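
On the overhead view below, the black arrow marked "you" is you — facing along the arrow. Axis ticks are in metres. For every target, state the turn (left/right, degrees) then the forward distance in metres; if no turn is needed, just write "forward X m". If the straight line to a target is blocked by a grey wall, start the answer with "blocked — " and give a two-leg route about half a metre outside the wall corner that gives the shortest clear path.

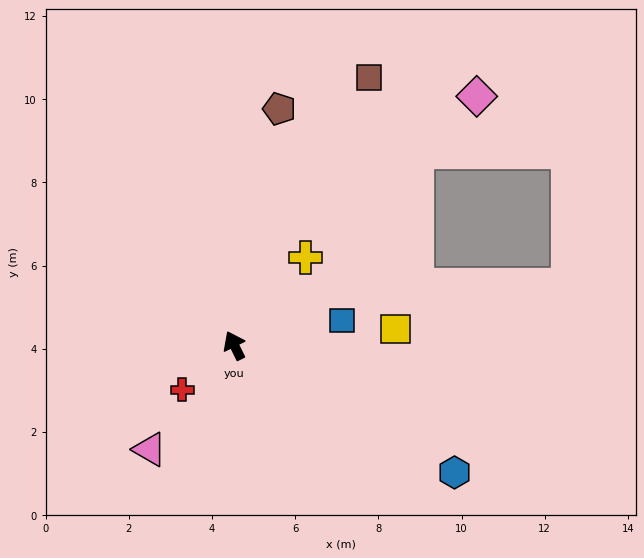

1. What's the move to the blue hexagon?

turn right 146°, forward 6.1 m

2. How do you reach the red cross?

turn left 104°, forward 1.6 m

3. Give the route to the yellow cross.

turn right 65°, forward 2.7 m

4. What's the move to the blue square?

turn right 103°, forward 2.7 m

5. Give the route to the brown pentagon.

turn right 37°, forward 5.8 m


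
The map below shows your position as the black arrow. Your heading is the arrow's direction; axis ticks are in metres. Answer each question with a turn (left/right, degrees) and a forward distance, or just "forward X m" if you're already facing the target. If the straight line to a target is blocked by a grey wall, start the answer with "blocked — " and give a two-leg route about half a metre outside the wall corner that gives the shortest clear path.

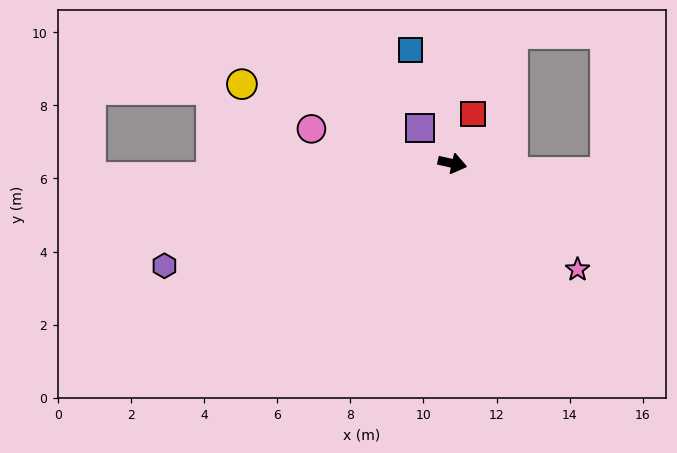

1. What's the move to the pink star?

turn right 28°, forward 4.5 m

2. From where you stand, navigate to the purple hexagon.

turn right 148°, forward 8.4 m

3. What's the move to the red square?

turn left 80°, forward 1.5 m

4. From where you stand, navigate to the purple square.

turn left 145°, forward 1.3 m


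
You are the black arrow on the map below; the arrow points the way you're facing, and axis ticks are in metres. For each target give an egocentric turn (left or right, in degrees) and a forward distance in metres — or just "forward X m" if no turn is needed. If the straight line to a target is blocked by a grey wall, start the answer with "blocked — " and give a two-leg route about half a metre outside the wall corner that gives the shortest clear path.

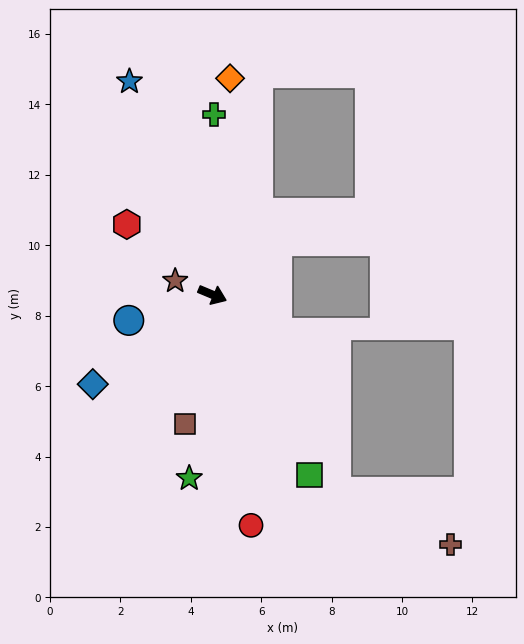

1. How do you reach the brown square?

turn right 79°, forward 3.7 m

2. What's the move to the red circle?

turn right 58°, forward 6.6 m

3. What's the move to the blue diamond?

turn right 121°, forward 4.2 m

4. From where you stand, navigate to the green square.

turn right 39°, forward 5.8 m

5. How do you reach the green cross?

turn left 112°, forward 5.1 m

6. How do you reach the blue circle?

turn right 140°, forward 2.5 m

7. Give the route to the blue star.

turn left 134°, forward 6.5 m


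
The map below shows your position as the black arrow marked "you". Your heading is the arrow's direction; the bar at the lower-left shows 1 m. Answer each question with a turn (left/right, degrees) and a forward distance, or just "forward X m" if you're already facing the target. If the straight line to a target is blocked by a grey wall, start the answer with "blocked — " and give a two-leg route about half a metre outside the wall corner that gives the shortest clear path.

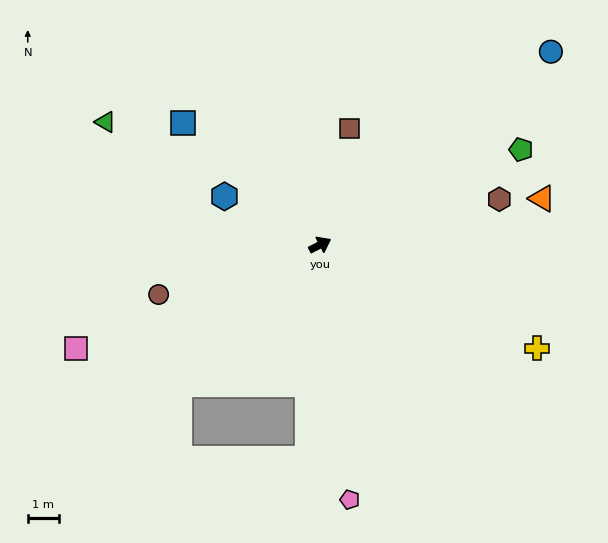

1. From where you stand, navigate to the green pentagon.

forward 7.2 m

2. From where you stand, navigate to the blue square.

turn left 111°, forward 5.9 m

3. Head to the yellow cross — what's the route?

turn right 53°, forward 7.8 m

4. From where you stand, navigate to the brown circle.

turn left 170°, forward 5.5 m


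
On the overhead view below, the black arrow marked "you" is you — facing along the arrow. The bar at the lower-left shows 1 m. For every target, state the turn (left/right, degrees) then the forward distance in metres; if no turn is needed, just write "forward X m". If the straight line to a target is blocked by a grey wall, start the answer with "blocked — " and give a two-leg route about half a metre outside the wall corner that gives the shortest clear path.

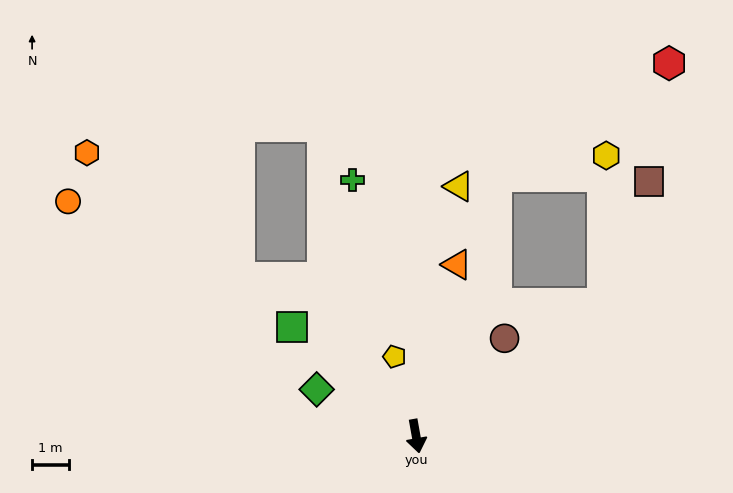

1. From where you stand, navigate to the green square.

turn right 141°, forward 4.5 m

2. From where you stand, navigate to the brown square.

blocked — turn left 115°, forward 6.3 m, then turn left 34°, forward 3.6 m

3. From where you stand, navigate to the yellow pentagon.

turn right 175°, forward 2.3 m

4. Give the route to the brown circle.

turn left 128°, forward 3.6 m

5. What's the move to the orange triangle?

turn left 157°, forward 4.8 m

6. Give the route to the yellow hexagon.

blocked — turn left 115°, forward 6.3 m, then turn left 54°, forward 4.1 m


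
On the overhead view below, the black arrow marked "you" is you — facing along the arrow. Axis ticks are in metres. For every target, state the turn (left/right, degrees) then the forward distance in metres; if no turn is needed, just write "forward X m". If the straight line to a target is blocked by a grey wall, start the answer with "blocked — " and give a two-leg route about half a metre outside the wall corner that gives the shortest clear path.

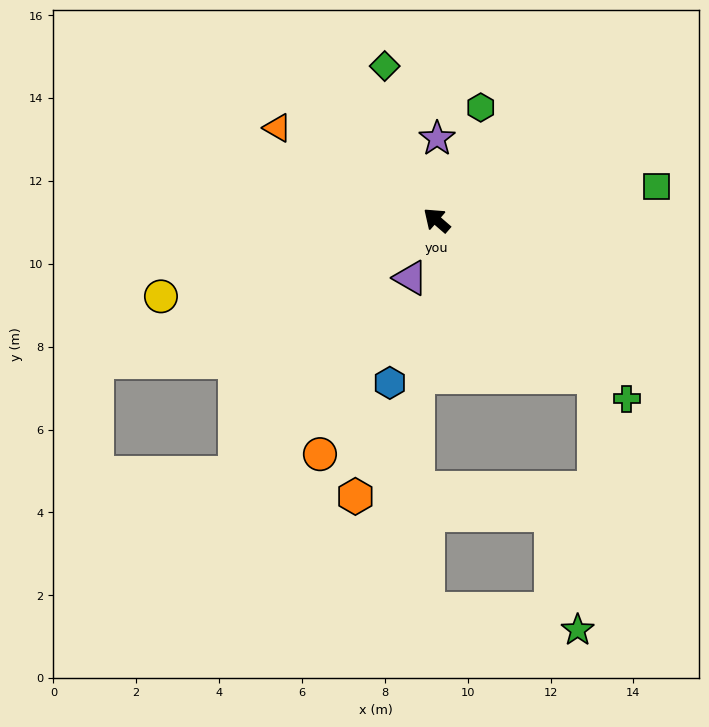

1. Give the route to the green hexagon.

turn right 70°, forward 2.9 m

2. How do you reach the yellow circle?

turn left 56°, forward 6.9 m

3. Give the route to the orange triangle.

turn left 11°, forward 4.4 m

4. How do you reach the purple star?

turn right 49°, forward 2.0 m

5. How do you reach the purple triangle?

turn left 107°, forward 1.5 m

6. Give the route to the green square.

turn right 130°, forward 5.4 m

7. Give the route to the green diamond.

turn right 30°, forward 3.9 m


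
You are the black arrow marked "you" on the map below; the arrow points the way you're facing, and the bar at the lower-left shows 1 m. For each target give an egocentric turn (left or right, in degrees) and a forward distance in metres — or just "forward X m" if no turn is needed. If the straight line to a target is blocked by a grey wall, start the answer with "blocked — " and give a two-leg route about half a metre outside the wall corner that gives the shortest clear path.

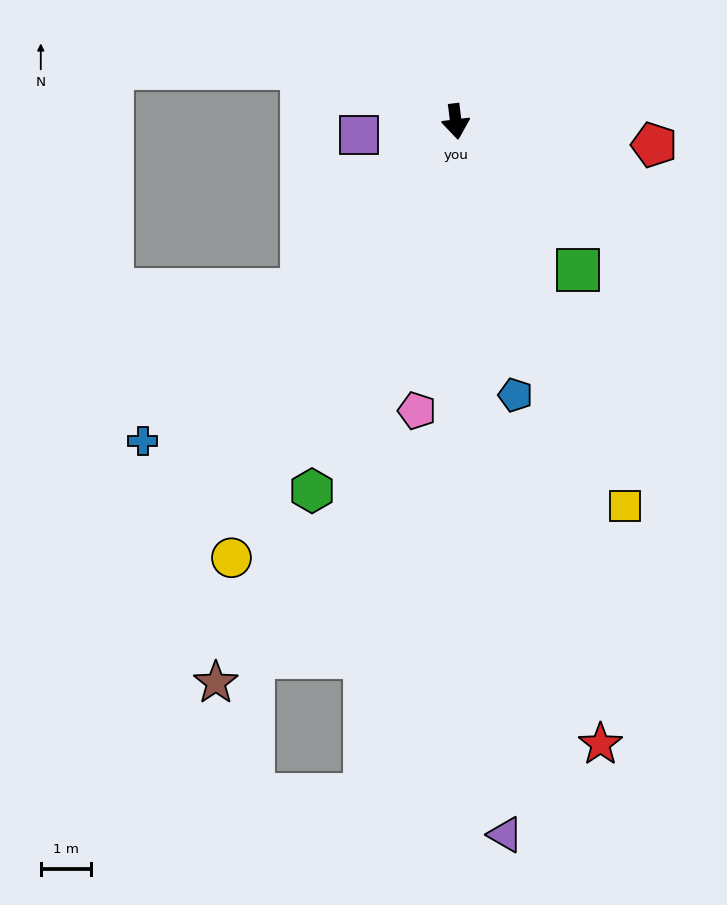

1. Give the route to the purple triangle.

turn right 3°, forward 14.3 m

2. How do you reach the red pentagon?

turn left 76°, forward 4.0 m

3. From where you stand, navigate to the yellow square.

turn left 17°, forward 8.4 m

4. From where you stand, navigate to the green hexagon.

turn right 28°, forward 7.9 m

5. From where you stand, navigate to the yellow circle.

turn right 34°, forward 9.8 m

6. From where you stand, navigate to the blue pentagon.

turn left 5°, forward 5.6 m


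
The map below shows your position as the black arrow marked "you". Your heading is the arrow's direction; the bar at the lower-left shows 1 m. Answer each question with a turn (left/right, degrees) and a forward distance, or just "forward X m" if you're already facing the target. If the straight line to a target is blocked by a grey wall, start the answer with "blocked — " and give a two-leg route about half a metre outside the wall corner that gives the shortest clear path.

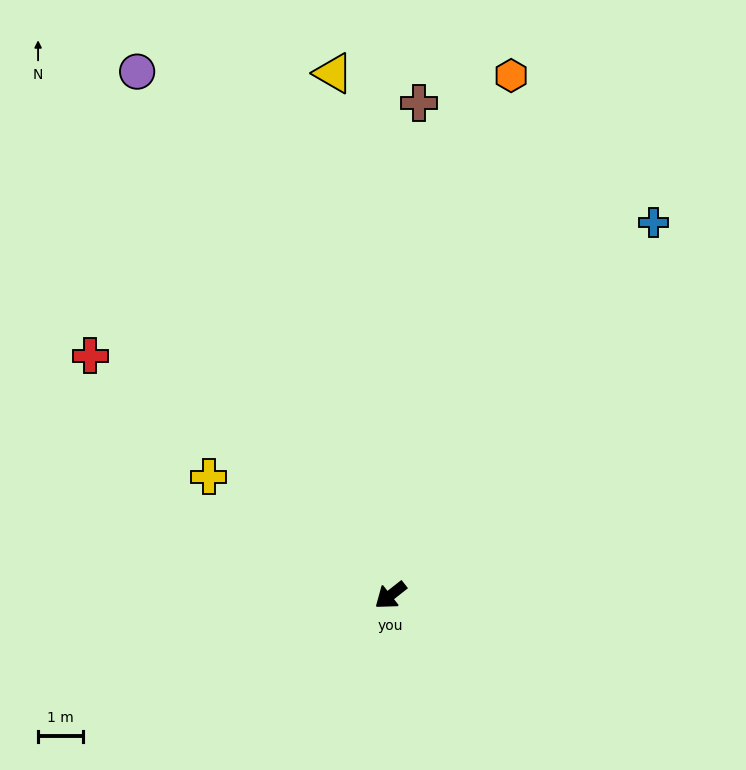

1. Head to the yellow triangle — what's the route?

turn right 122°, forward 11.7 m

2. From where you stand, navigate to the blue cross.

turn right 163°, forward 10.2 m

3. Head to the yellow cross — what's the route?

turn right 71°, forward 4.8 m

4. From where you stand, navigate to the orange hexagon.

turn right 141°, forward 11.9 m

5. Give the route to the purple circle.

turn right 102°, forward 12.9 m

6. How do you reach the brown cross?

turn right 132°, forward 11.0 m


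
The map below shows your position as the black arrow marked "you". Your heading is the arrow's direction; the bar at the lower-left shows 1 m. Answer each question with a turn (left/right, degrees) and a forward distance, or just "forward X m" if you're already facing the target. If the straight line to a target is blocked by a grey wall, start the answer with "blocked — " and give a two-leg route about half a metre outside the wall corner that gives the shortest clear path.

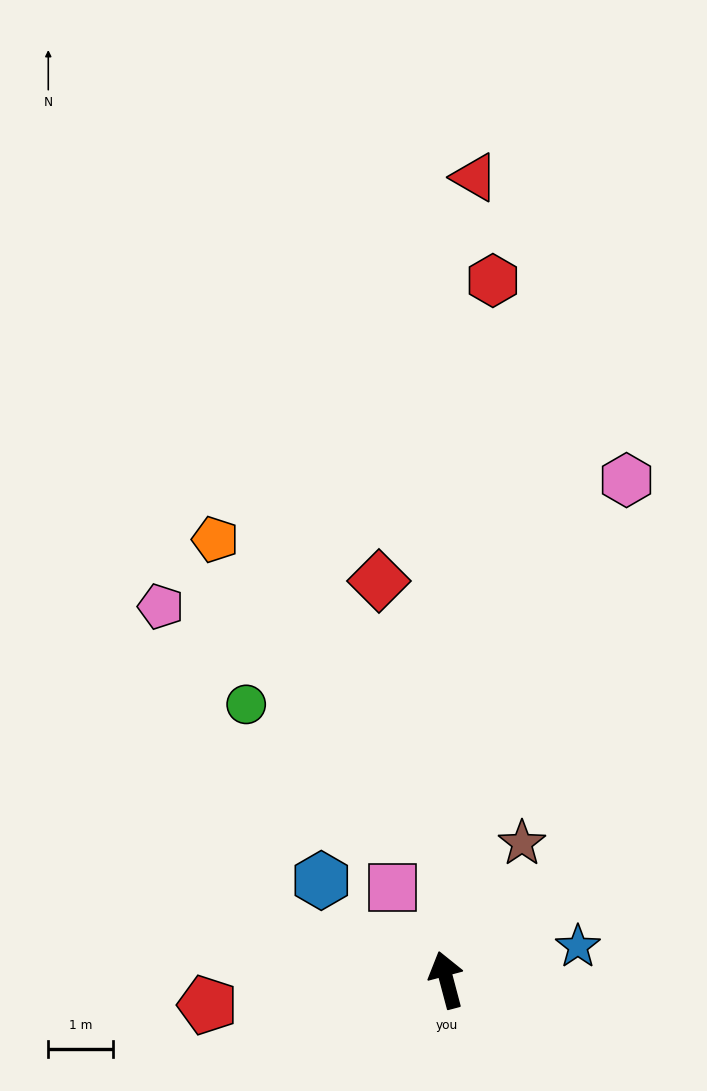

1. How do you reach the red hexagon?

turn right 19°, forward 10.9 m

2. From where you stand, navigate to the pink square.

turn left 16°, forward 1.7 m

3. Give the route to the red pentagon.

turn left 81°, forward 3.7 m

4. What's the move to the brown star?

turn right 44°, forward 2.4 m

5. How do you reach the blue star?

turn right 91°, forward 2.1 m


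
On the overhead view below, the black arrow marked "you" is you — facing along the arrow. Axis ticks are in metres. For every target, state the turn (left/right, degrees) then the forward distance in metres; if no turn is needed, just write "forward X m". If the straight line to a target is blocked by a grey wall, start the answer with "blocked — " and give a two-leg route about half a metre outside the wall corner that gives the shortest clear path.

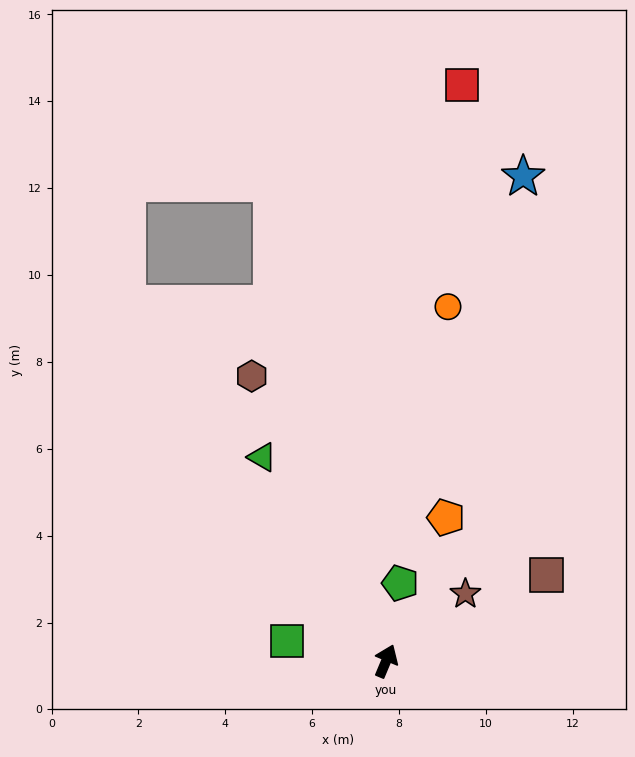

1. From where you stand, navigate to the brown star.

turn right 27°, forward 2.4 m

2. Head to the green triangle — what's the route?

turn left 54°, forward 5.5 m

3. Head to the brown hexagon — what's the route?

turn left 48°, forward 7.3 m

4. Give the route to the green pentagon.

turn left 12°, forward 1.8 m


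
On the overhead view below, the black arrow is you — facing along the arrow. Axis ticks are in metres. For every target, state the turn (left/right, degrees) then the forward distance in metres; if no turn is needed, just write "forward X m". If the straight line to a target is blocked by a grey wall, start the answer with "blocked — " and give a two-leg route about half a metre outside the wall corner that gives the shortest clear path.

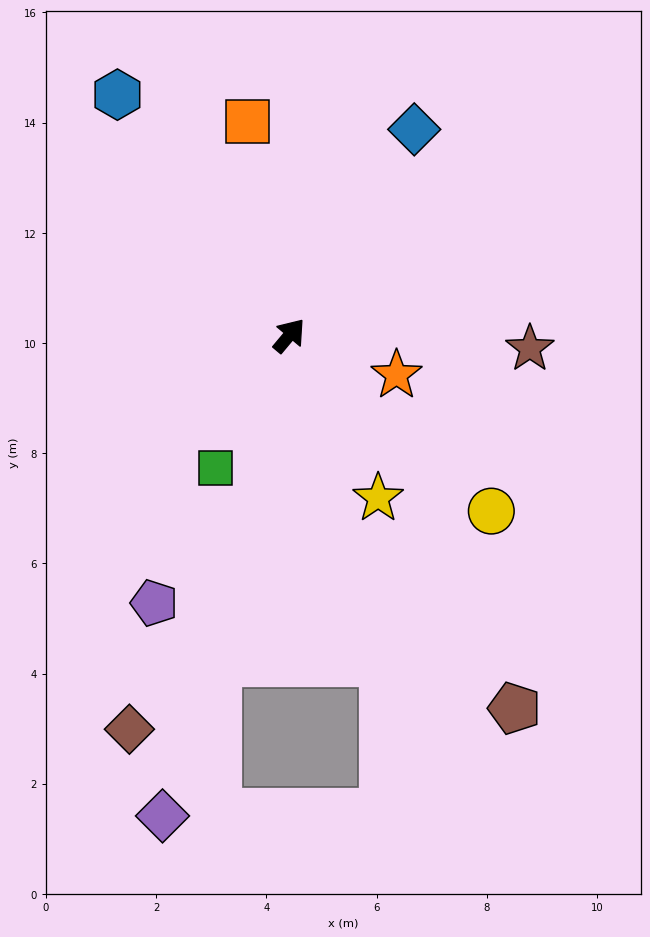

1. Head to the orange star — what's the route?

turn right 70°, forward 2.1 m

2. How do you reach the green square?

turn right 169°, forward 2.8 m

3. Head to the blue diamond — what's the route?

turn left 9°, forward 4.4 m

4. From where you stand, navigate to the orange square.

turn left 51°, forward 4.0 m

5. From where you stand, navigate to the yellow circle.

turn right 91°, forward 4.9 m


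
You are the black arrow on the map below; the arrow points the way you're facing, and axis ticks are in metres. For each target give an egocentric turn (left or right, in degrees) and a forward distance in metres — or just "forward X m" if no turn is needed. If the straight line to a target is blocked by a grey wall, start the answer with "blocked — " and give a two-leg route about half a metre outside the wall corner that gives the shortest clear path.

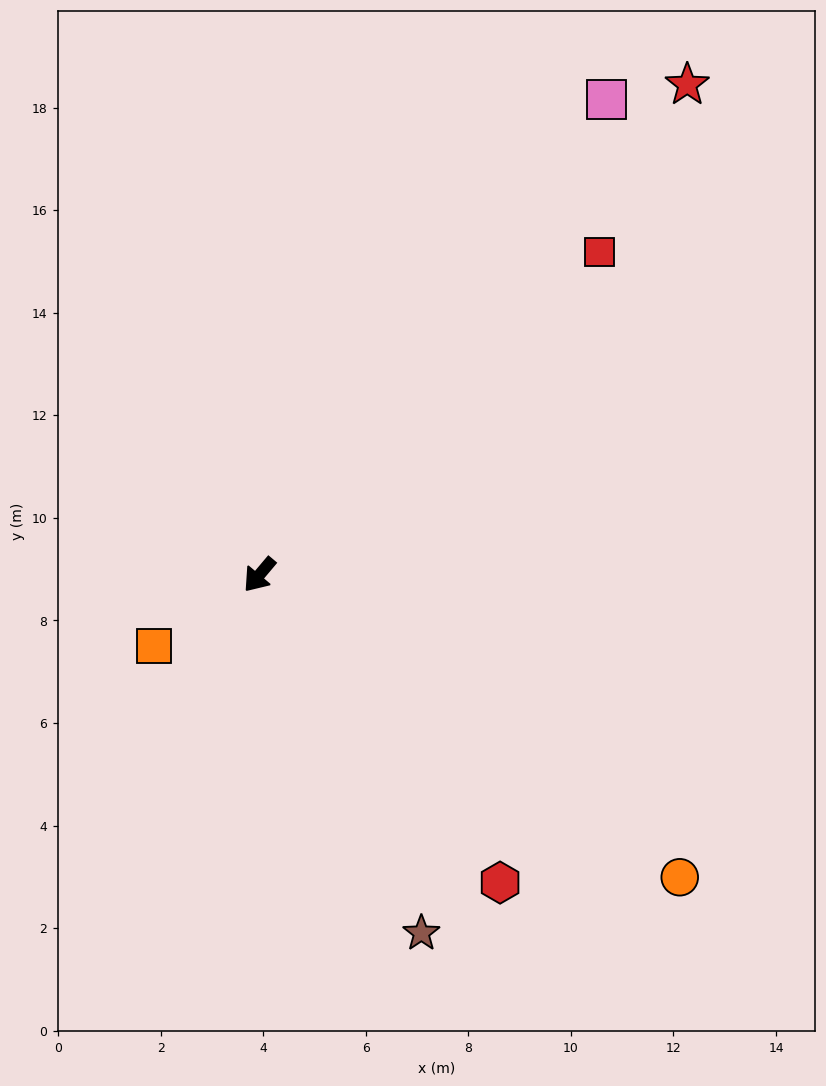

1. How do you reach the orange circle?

turn left 94°, forward 10.1 m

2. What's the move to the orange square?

turn right 16°, forward 2.5 m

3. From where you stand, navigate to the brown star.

turn left 64°, forward 7.7 m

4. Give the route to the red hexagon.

turn left 78°, forward 7.6 m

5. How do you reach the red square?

turn left 174°, forward 9.1 m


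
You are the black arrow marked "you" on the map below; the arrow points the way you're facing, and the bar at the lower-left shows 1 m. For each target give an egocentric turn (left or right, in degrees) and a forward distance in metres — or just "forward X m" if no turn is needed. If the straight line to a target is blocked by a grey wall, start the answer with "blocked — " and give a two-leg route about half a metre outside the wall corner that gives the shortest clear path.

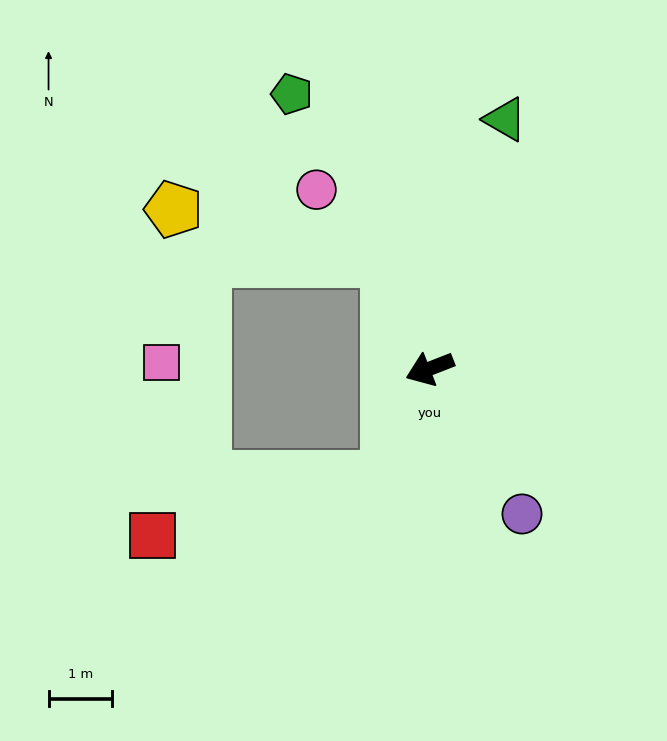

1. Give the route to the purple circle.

turn left 101°, forward 2.7 m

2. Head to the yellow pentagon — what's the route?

blocked — turn right 90°, forward 1.8 m, then turn left 55°, forward 3.5 m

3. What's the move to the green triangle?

turn right 128°, forward 4.1 m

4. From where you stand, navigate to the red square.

blocked — turn left 48°, forward 1.8 m, then turn right 55°, forward 3.8 m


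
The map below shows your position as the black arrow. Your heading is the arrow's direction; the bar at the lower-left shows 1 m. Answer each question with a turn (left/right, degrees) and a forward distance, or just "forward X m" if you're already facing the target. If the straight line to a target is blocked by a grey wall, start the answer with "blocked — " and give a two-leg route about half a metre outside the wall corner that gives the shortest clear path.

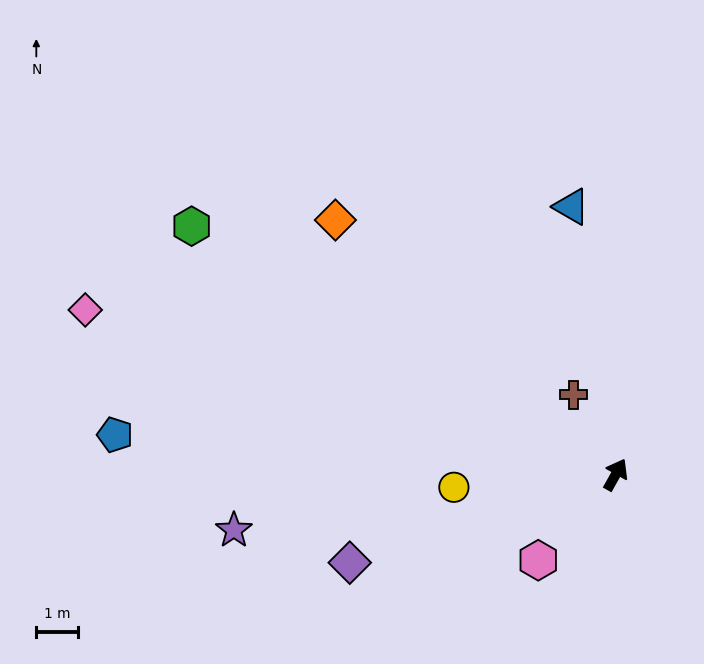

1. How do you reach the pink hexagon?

turn left 167°, forward 2.7 m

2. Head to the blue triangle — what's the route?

turn left 39°, forward 6.4 m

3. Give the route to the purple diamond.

turn left 138°, forward 6.7 m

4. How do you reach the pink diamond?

turn left 102°, forward 13.2 m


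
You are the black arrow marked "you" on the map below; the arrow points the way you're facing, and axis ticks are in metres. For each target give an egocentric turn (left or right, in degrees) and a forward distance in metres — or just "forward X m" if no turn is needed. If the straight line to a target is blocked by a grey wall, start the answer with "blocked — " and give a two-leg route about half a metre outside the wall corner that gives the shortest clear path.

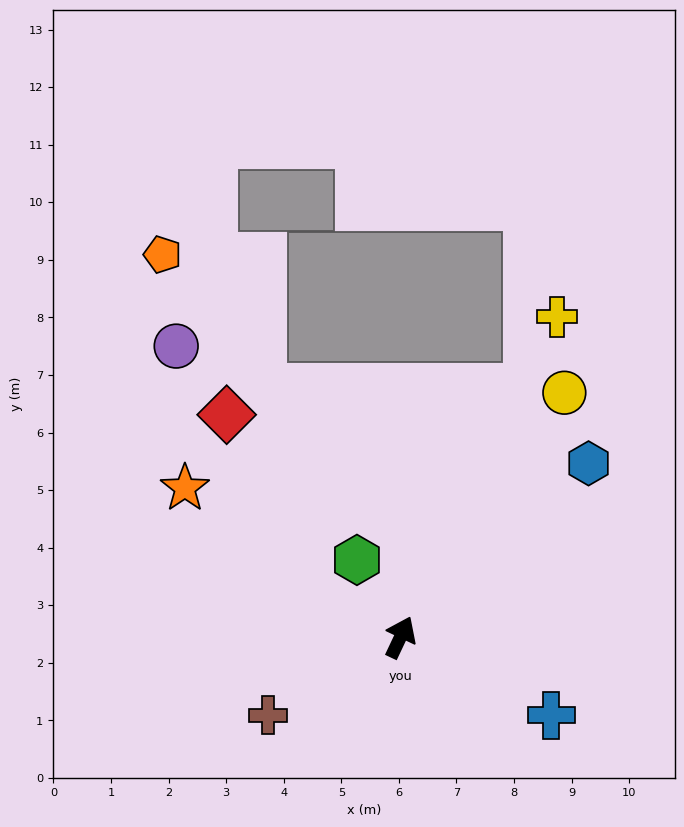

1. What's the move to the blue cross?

turn right 92°, forward 3.0 m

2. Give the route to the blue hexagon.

turn right 22°, forward 4.4 m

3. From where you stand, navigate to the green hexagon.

turn left 55°, forward 1.5 m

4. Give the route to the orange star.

turn left 81°, forward 4.6 m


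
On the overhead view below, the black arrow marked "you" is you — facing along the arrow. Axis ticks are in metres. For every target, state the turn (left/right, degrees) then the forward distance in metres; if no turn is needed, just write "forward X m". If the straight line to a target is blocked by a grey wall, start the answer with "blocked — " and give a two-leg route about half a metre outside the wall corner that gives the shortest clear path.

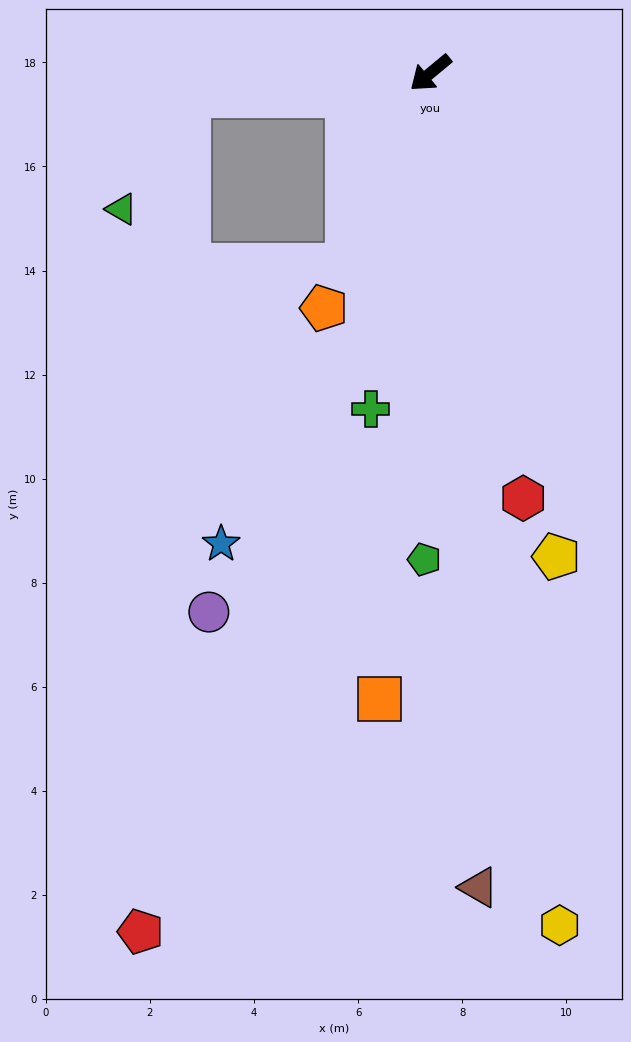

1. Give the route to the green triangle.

blocked — turn right 34°, forward 4.7 m, then turn left 54°, forward 2.5 m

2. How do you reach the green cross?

turn left 40°, forward 6.6 m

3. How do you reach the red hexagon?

turn left 63°, forward 8.4 m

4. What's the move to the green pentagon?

turn left 50°, forward 9.4 m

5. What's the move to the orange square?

turn left 46°, forward 12.1 m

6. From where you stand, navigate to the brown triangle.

turn left 54°, forward 15.7 m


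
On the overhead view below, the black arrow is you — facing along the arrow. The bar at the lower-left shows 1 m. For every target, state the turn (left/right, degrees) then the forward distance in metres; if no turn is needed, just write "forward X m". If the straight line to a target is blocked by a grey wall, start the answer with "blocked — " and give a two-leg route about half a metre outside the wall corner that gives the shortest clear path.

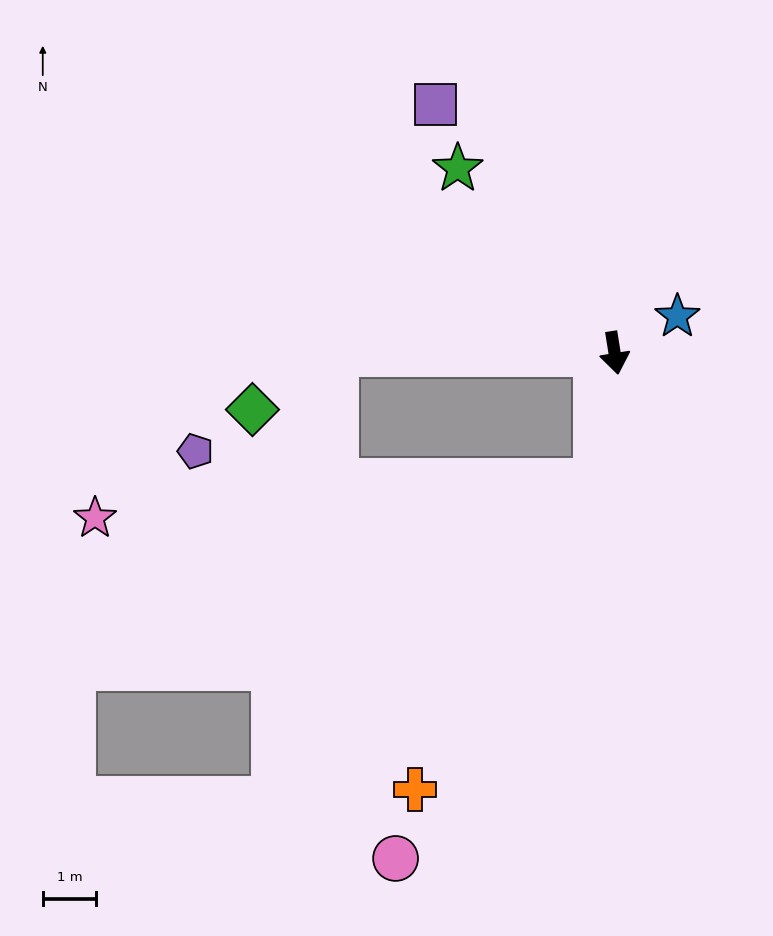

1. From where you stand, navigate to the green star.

turn right 149°, forward 4.5 m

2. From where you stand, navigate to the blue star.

turn left 111°, forward 1.4 m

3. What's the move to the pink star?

blocked — turn right 17°, forward 2.4 m, then turn right 78°, forward 9.4 m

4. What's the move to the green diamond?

blocked — turn right 99°, forward 5.2 m, then turn left 33°, forward 1.9 m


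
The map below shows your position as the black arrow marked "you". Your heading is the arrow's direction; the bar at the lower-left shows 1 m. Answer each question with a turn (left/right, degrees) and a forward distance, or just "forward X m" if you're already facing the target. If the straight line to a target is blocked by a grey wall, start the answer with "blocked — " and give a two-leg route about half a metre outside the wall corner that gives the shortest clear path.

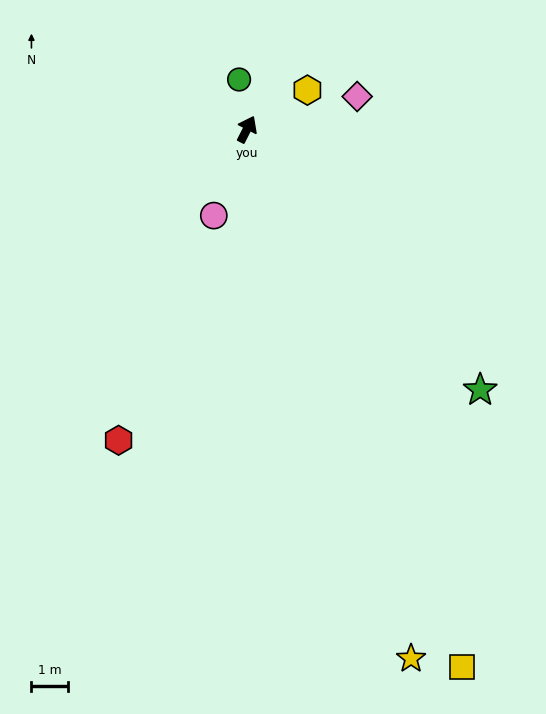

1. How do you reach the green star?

turn right 111°, forward 9.7 m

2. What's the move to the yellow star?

turn right 136°, forward 15.3 m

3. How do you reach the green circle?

turn left 36°, forward 1.4 m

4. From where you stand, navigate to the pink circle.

turn right 174°, forward 2.6 m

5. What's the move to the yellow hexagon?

turn right 30°, forward 2.0 m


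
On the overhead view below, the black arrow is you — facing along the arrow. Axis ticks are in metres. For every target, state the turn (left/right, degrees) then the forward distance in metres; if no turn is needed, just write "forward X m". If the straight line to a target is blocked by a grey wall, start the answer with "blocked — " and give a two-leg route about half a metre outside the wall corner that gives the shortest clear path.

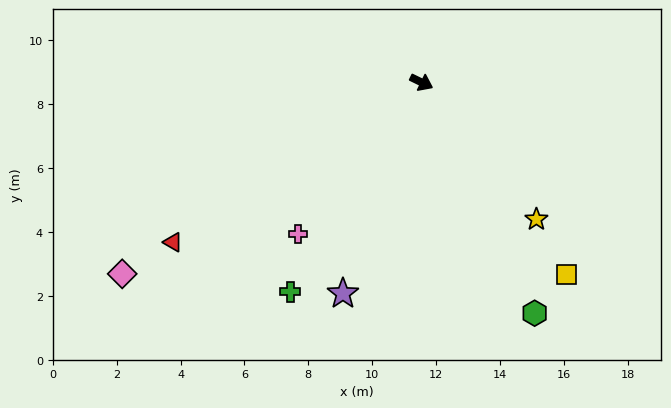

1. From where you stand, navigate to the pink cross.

turn right 103°, forward 6.1 m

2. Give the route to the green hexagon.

turn right 38°, forward 8.0 m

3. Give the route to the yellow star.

turn right 24°, forward 5.6 m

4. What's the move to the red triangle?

turn right 121°, forward 9.3 m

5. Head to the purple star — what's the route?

turn right 84°, forward 7.1 m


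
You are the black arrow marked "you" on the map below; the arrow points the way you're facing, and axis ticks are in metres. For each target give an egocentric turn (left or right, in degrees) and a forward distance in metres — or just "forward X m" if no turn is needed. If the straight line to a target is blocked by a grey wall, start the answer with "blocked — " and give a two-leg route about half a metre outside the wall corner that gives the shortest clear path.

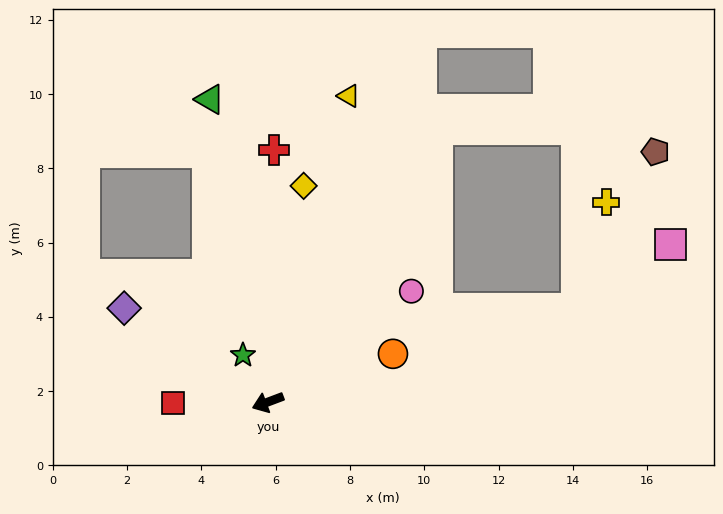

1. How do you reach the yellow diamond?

turn right 120°, forward 5.9 m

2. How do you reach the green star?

turn right 83°, forward 1.4 m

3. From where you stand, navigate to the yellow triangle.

turn right 125°, forward 8.5 m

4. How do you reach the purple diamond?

turn right 54°, forward 4.6 m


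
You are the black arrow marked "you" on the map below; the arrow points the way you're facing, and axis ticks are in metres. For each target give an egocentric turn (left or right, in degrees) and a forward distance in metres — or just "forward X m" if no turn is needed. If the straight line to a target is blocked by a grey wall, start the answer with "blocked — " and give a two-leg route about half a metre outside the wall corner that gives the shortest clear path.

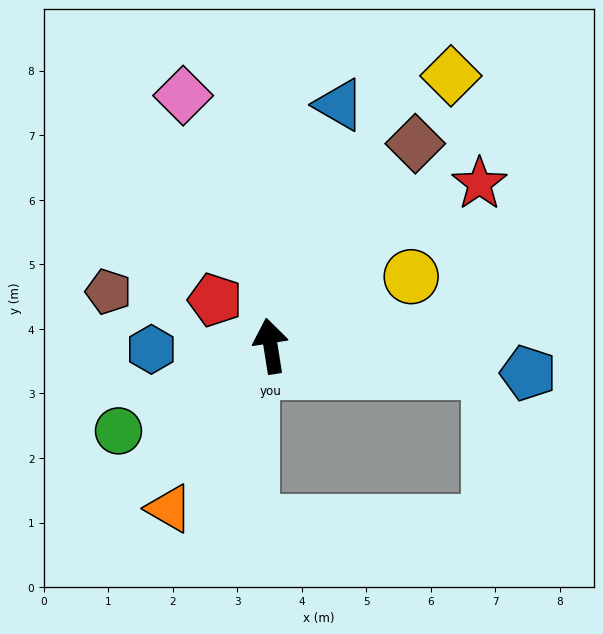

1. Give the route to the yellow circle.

turn right 73°, forward 2.4 m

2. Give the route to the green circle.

turn left 110°, forward 2.7 m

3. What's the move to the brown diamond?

turn right 45°, forward 3.9 m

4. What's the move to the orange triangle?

turn left 139°, forward 3.0 m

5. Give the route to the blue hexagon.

turn left 83°, forward 1.8 m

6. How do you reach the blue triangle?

turn right 25°, forward 3.9 m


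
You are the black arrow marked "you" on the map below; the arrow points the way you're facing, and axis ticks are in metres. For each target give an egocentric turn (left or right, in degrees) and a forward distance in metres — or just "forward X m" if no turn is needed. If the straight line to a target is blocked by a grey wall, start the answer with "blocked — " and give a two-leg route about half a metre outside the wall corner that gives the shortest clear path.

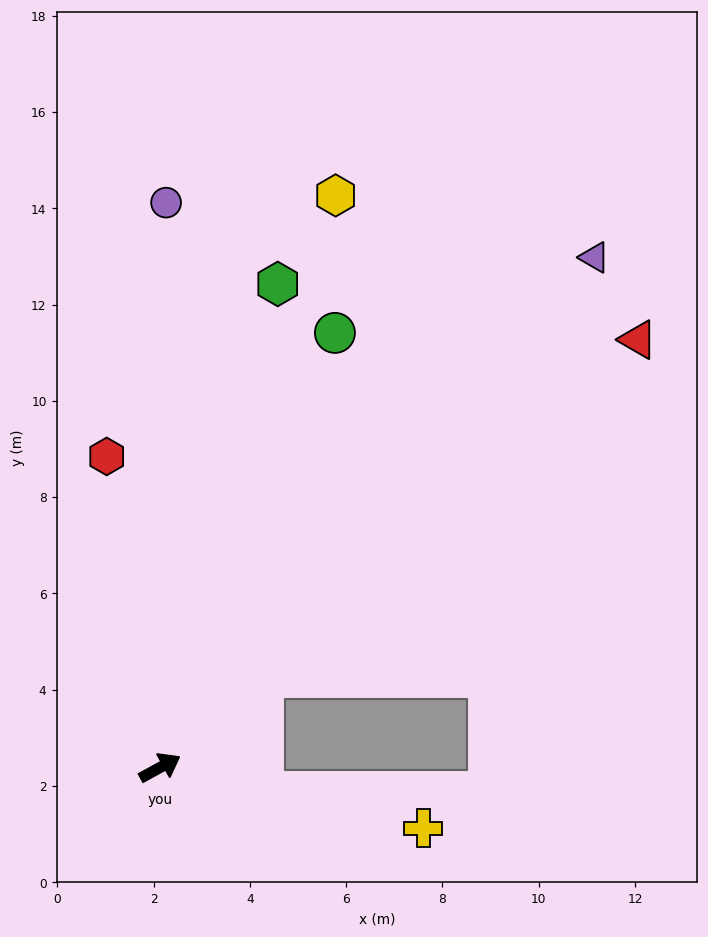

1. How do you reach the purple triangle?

turn left 21°, forward 13.9 m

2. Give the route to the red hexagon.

turn left 71°, forward 6.6 m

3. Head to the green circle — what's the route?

turn left 39°, forward 9.7 m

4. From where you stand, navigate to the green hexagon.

turn left 48°, forward 10.3 m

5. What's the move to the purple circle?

turn left 61°, forward 11.7 m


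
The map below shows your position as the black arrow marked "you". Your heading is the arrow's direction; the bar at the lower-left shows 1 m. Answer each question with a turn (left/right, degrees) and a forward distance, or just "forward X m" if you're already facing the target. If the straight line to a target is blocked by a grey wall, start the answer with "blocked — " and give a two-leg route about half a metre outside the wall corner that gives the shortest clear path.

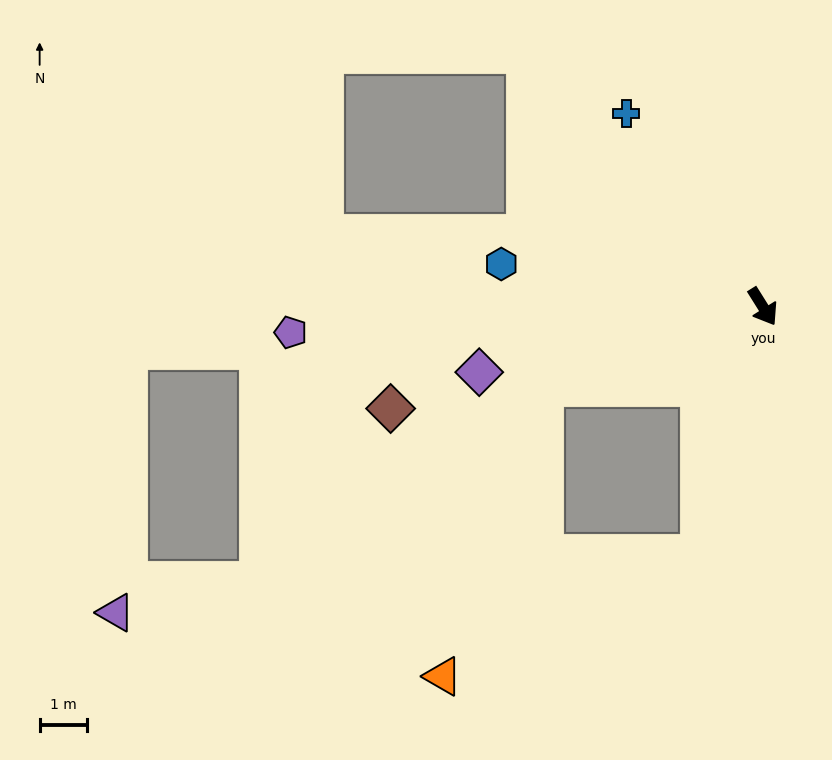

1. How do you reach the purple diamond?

turn right 109°, forward 6.1 m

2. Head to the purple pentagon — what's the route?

turn right 119°, forward 9.9 m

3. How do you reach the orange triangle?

blocked — turn right 102°, forward 4.9 m, then turn left 51°, forward 6.4 m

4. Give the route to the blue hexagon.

turn right 131°, forward 5.6 m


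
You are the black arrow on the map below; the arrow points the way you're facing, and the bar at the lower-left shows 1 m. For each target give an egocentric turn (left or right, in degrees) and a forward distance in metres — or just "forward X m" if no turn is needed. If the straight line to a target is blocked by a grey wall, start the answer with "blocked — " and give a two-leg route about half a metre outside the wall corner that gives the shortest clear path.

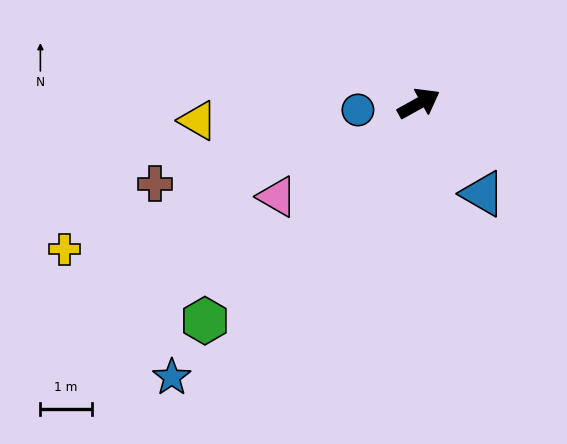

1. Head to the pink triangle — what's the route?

turn right 176°, forward 3.3 m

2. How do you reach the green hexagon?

turn right 164°, forward 6.0 m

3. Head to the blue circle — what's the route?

turn left 157°, forward 1.2 m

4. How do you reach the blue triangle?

turn right 84°, forward 2.2 m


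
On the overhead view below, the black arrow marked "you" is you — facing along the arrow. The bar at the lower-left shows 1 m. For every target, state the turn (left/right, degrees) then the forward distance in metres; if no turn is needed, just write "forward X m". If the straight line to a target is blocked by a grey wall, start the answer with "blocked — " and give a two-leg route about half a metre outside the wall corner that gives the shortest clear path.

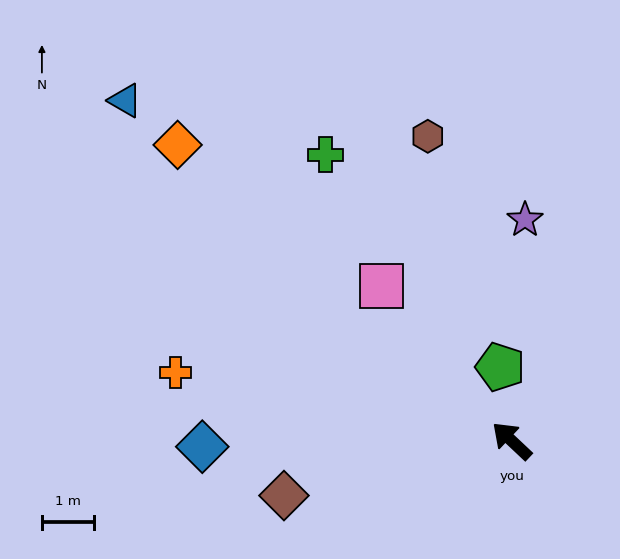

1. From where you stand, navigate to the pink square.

turn right 7°, forward 3.9 m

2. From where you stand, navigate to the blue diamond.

turn left 44°, forward 6.0 m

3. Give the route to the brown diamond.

turn left 57°, forward 4.5 m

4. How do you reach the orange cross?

turn left 32°, forward 6.6 m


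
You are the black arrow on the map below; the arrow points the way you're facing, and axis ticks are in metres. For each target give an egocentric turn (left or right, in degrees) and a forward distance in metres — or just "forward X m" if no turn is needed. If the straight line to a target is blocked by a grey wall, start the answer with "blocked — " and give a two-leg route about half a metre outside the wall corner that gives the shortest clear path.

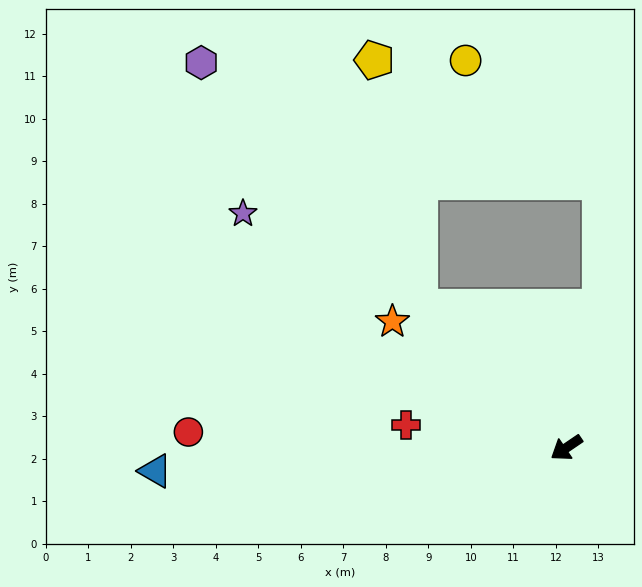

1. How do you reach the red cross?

turn right 42°, forward 3.8 m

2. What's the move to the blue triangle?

turn right 31°, forward 9.7 m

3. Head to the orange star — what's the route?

turn right 70°, forward 5.1 m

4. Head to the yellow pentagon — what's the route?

blocked — turn right 78°, forward 4.8 m, then turn right 36°, forward 5.9 m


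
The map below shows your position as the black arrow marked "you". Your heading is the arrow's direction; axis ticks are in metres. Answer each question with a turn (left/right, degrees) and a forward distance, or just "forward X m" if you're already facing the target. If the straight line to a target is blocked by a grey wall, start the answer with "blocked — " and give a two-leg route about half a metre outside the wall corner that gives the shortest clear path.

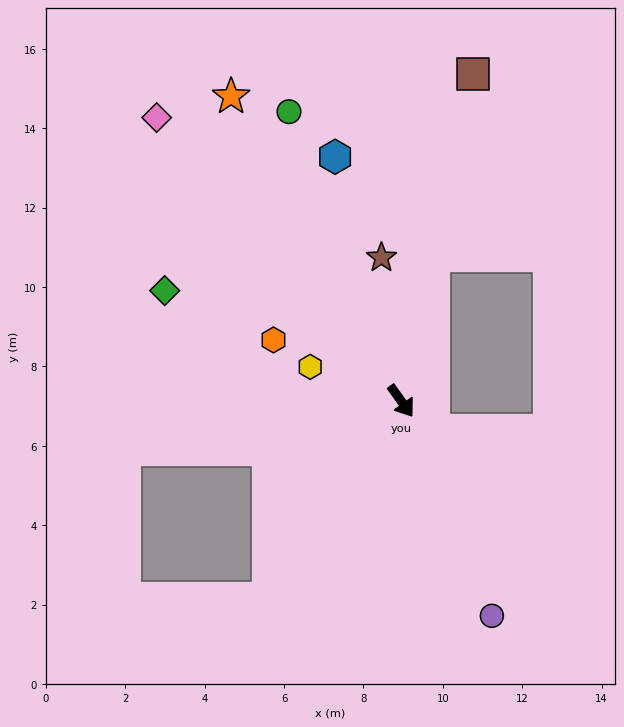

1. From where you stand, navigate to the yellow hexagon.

turn right 146°, forward 2.4 m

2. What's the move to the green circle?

turn left 166°, forward 7.8 m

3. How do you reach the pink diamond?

turn right 175°, forward 9.4 m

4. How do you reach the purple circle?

turn right 13°, forward 5.9 m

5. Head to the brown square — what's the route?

turn left 132°, forward 8.4 m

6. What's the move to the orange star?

turn left 174°, forward 8.8 m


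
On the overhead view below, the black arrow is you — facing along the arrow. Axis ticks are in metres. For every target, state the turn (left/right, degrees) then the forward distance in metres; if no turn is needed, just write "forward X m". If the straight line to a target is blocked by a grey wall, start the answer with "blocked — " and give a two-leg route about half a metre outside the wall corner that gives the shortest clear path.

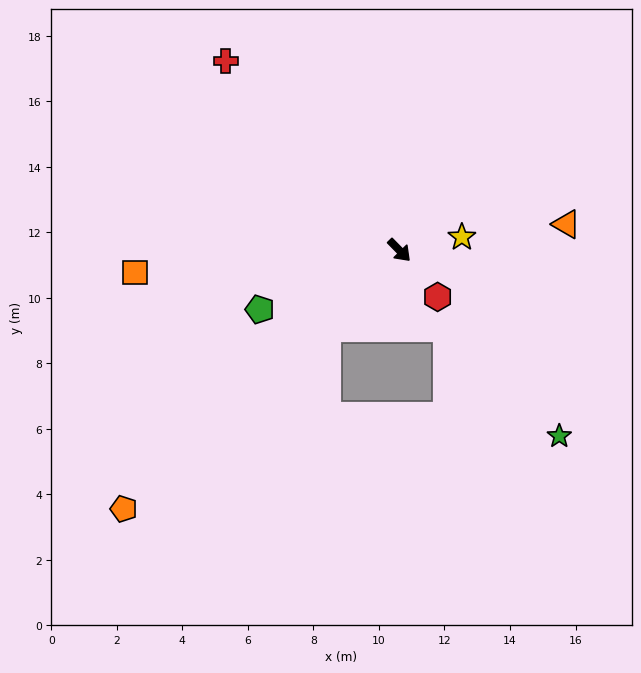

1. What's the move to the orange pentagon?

turn right 91°, forward 11.5 m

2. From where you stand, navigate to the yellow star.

turn left 57°, forward 1.9 m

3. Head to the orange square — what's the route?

turn right 130°, forward 8.1 m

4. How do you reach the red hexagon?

turn right 5°, forward 1.8 m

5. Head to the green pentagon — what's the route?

turn right 111°, forward 4.6 m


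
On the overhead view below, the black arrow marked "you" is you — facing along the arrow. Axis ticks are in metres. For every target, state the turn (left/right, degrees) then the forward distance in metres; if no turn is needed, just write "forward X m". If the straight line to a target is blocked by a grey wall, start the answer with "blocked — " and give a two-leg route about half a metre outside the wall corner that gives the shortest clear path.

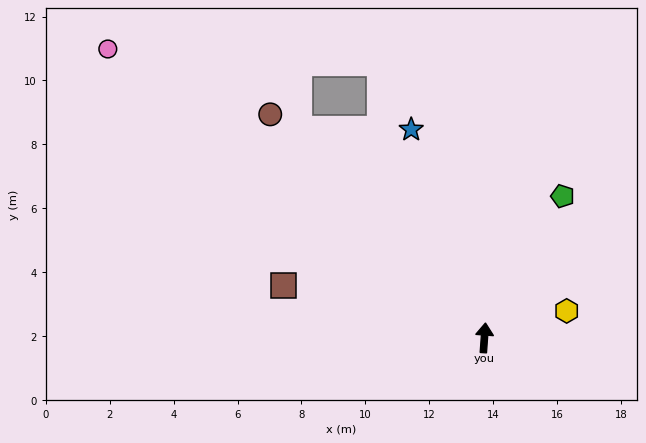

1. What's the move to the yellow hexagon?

turn right 68°, forward 2.7 m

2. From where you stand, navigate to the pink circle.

turn left 57°, forward 14.9 m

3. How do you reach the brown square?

turn left 80°, forward 6.5 m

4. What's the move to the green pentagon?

turn right 25°, forward 5.1 m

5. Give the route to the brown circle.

turn left 48°, forward 9.7 m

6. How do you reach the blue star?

turn left 24°, forward 6.9 m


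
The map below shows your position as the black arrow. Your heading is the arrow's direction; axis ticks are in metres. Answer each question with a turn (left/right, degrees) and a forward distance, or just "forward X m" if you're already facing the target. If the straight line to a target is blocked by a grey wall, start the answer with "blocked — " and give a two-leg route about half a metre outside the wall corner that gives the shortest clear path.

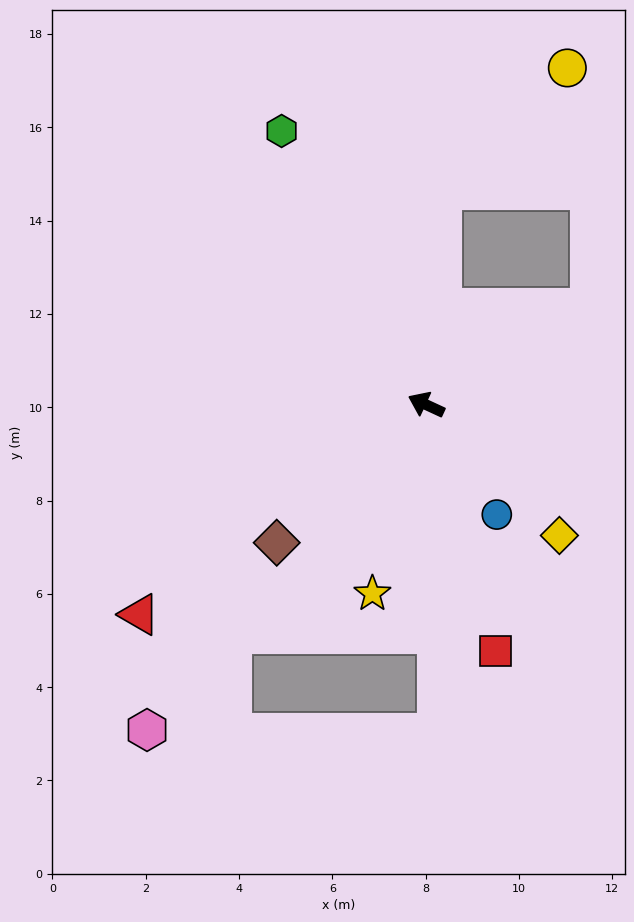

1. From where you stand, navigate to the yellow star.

turn left 99°, forward 4.2 m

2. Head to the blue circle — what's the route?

turn left 148°, forward 2.8 m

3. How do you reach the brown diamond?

turn left 68°, forward 4.4 m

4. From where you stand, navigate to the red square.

turn left 131°, forward 5.5 m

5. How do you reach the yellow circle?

blocked — turn right 69°, forward 4.6 m, then turn right 42°, forward 3.8 m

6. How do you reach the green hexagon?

turn right 37°, forward 6.6 m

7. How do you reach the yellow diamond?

turn left 160°, forward 4.0 m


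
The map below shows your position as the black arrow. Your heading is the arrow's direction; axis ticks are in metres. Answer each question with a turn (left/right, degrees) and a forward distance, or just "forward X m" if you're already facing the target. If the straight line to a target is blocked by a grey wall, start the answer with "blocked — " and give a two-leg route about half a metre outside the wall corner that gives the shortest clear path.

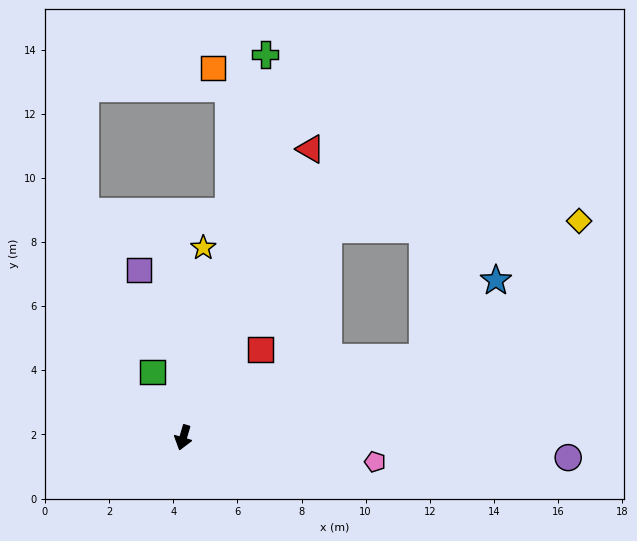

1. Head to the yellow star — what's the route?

turn right 170°, forward 6.0 m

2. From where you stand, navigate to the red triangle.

turn left 173°, forward 9.8 m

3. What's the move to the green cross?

turn right 176°, forward 12.2 m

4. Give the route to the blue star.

blocked — turn left 125°, forward 7.9 m, then turn left 28°, forward 3.3 m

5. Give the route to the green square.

turn right 139°, forward 2.3 m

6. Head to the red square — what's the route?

turn left 155°, forward 3.7 m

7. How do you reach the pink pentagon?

turn left 99°, forward 6.0 m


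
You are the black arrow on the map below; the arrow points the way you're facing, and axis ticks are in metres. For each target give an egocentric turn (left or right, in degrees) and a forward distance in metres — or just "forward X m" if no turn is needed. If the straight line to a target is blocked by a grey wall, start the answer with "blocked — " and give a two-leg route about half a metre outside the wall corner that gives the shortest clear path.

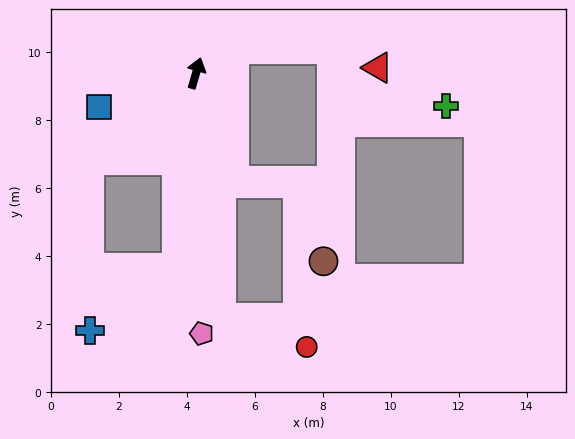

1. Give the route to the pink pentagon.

turn right 163°, forward 7.7 m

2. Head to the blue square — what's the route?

turn left 126°, forward 3.0 m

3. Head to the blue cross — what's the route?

blocked — turn right 169°, forward 5.7 m, then turn right 49°, forward 3.2 m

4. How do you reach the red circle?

blocked — turn right 158°, forward 7.2 m, then turn left 65°, forward 2.7 m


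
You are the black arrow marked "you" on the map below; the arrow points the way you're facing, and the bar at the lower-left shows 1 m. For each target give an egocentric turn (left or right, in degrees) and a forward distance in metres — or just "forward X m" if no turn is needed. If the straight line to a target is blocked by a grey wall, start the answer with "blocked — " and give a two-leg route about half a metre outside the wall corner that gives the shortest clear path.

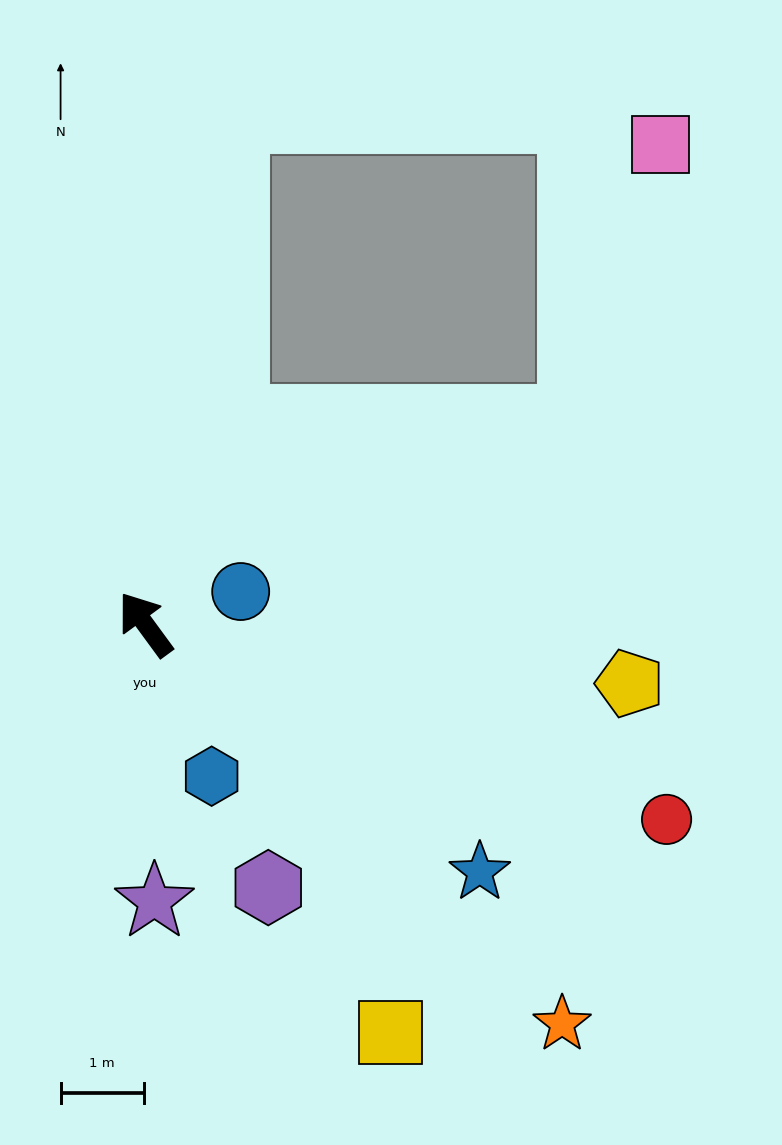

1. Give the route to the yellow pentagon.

turn right 133°, forward 5.9 m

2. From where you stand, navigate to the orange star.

turn right 170°, forward 6.9 m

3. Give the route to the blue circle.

turn right 107°, forward 1.2 m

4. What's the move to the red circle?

turn right 147°, forward 6.7 m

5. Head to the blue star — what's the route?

turn right 163°, forward 5.0 m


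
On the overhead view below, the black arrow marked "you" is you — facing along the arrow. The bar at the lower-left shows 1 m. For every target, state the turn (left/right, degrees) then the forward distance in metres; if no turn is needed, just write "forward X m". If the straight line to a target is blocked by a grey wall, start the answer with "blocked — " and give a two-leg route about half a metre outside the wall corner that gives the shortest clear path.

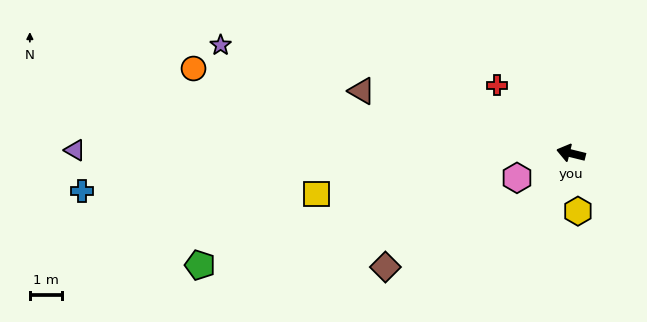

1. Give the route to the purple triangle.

turn left 13°, forward 15.6 m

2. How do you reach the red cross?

turn right 29°, forward 3.2 m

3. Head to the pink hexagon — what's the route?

turn left 38°, forward 1.9 m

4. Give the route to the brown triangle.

turn right 3°, forward 6.8 m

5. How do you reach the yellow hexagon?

turn left 111°, forward 1.8 m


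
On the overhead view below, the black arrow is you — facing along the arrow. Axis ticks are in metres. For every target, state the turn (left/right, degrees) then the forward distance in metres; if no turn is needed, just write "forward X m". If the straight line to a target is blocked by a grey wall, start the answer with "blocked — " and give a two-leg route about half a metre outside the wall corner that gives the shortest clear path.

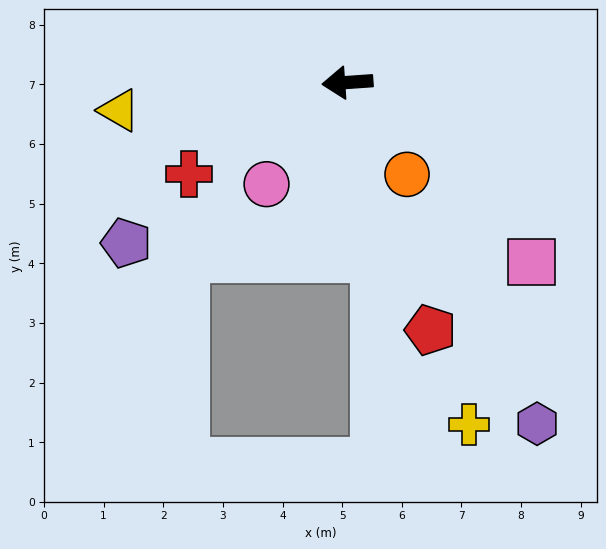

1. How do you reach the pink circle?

turn left 48°, forward 2.2 m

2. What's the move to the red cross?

turn left 26°, forward 3.1 m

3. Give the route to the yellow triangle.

turn left 3°, forward 3.9 m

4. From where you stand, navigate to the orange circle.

turn left 119°, forward 1.8 m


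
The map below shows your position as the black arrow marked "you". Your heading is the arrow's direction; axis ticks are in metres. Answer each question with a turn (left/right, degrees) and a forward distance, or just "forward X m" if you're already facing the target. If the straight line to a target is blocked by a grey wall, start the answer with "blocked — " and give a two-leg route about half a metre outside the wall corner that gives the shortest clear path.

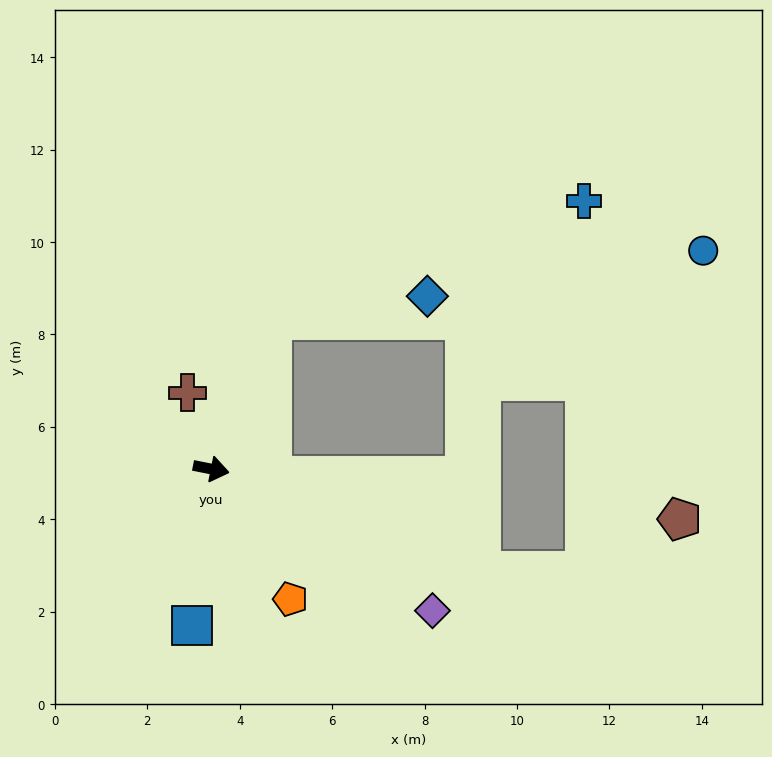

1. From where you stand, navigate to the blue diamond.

blocked — turn left 79°, forward 3.5 m, then turn right 59°, forward 3.4 m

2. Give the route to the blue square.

turn right 86°, forward 3.4 m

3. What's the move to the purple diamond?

turn right 21°, forward 5.7 m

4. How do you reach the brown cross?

turn left 119°, forward 1.7 m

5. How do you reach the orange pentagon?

turn right 47°, forward 3.3 m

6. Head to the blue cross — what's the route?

blocked — turn left 79°, forward 3.5 m, then turn right 47°, forward 7.2 m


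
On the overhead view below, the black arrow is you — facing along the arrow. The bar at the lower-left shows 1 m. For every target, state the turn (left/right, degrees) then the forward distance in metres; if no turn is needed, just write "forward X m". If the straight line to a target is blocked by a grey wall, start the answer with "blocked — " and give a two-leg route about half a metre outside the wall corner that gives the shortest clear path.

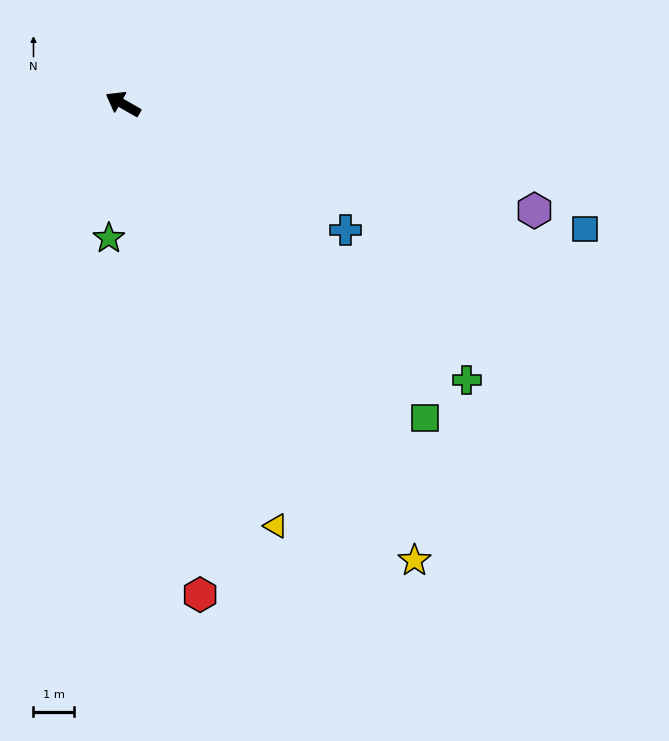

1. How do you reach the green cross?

turn left 171°, forward 10.9 m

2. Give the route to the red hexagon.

turn left 129°, forward 12.3 m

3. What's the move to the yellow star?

turn left 152°, forward 13.4 m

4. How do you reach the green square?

turn left 164°, forward 10.8 m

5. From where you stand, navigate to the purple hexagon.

turn right 165°, forward 10.5 m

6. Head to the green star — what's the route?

turn left 114°, forward 3.3 m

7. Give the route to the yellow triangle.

turn left 140°, forward 11.1 m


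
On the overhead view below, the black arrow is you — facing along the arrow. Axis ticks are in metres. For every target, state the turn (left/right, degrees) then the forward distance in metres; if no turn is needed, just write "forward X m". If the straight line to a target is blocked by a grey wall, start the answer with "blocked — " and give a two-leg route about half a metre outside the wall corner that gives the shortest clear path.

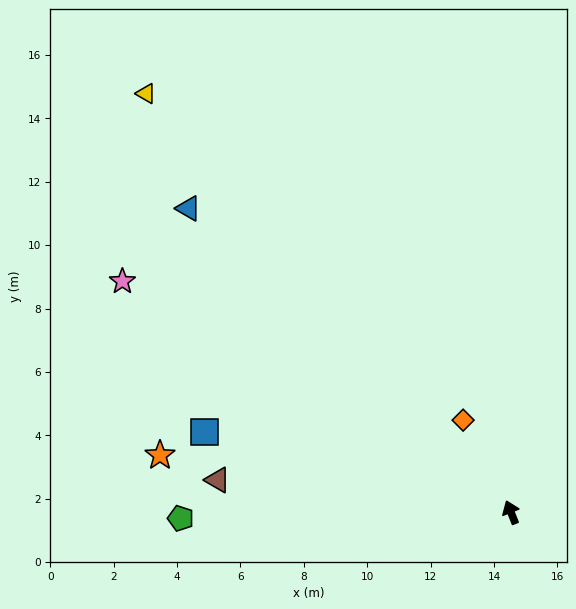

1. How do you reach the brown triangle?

turn left 62°, forward 9.3 m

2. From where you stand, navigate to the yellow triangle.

turn left 19°, forward 17.5 m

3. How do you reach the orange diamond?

turn left 6°, forward 3.3 m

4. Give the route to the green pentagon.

turn left 69°, forward 10.4 m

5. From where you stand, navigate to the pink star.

turn left 38°, forward 14.3 m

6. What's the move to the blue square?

turn left 54°, forward 10.0 m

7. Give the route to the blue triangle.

turn left 25°, forward 14.0 m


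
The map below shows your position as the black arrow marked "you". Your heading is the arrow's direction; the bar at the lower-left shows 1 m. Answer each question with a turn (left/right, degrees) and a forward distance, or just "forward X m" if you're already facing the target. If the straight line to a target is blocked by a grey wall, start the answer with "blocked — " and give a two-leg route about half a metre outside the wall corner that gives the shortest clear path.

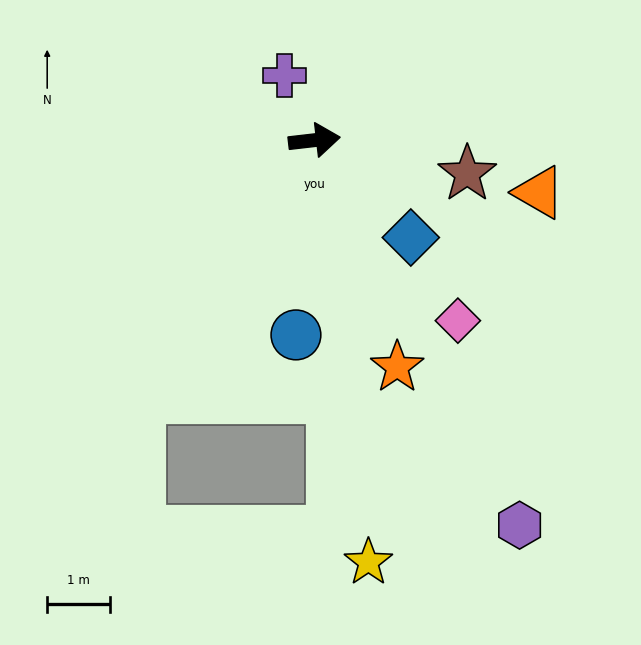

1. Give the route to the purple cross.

turn left 108°, forward 1.1 m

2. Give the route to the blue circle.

turn right 102°, forward 3.1 m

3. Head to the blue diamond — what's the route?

turn right 52°, forward 2.2 m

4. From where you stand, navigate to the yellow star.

turn right 89°, forward 6.8 m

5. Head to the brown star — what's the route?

turn right 19°, forward 2.5 m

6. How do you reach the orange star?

turn right 77°, forward 3.8 m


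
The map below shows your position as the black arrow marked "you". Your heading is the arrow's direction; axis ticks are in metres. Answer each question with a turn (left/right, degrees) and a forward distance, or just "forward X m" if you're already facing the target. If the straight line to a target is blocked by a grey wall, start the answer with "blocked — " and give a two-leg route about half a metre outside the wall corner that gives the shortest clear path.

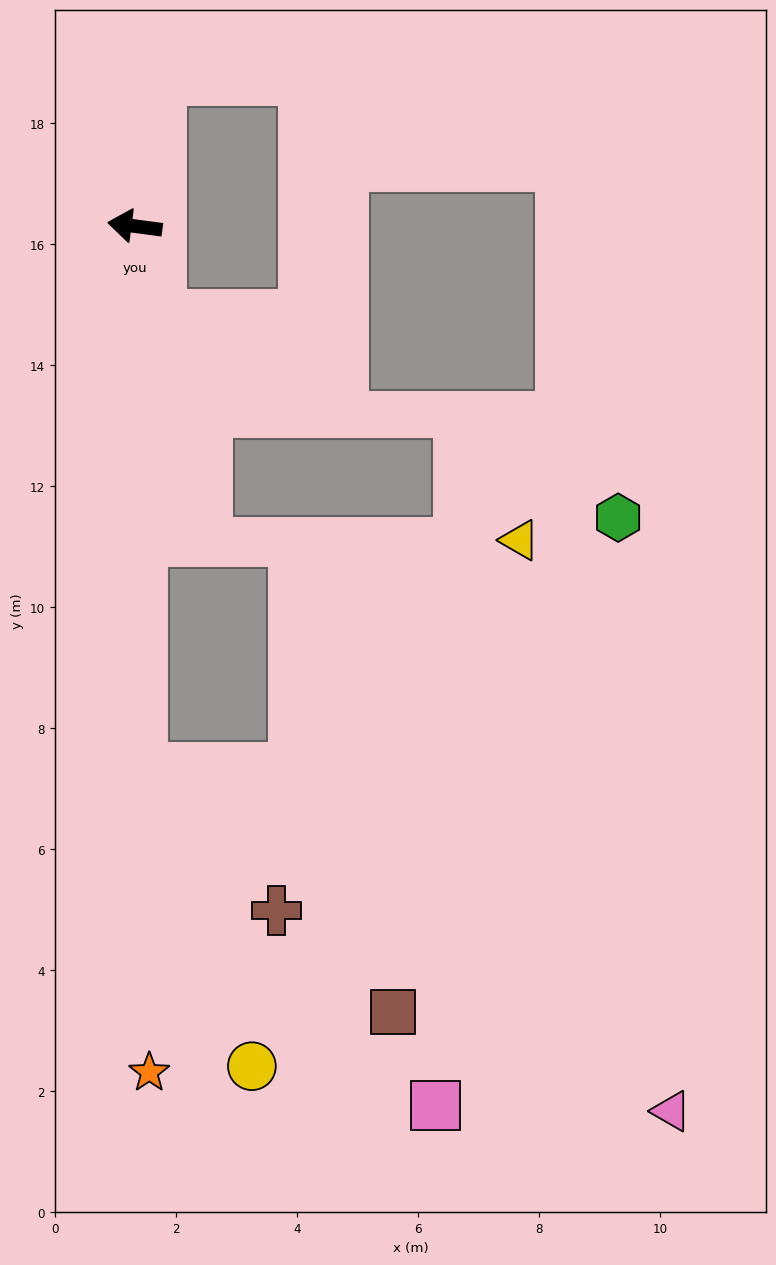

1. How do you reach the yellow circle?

blocked — turn left 98°, forward 9.0 m, then turn left 20°, forward 5.3 m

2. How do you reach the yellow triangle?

blocked — turn left 110°, forward 5.4 m, then turn left 78°, forward 5.2 m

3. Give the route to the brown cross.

blocked — turn left 98°, forward 9.0 m, then turn left 43°, forward 3.3 m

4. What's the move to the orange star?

turn left 99°, forward 14.0 m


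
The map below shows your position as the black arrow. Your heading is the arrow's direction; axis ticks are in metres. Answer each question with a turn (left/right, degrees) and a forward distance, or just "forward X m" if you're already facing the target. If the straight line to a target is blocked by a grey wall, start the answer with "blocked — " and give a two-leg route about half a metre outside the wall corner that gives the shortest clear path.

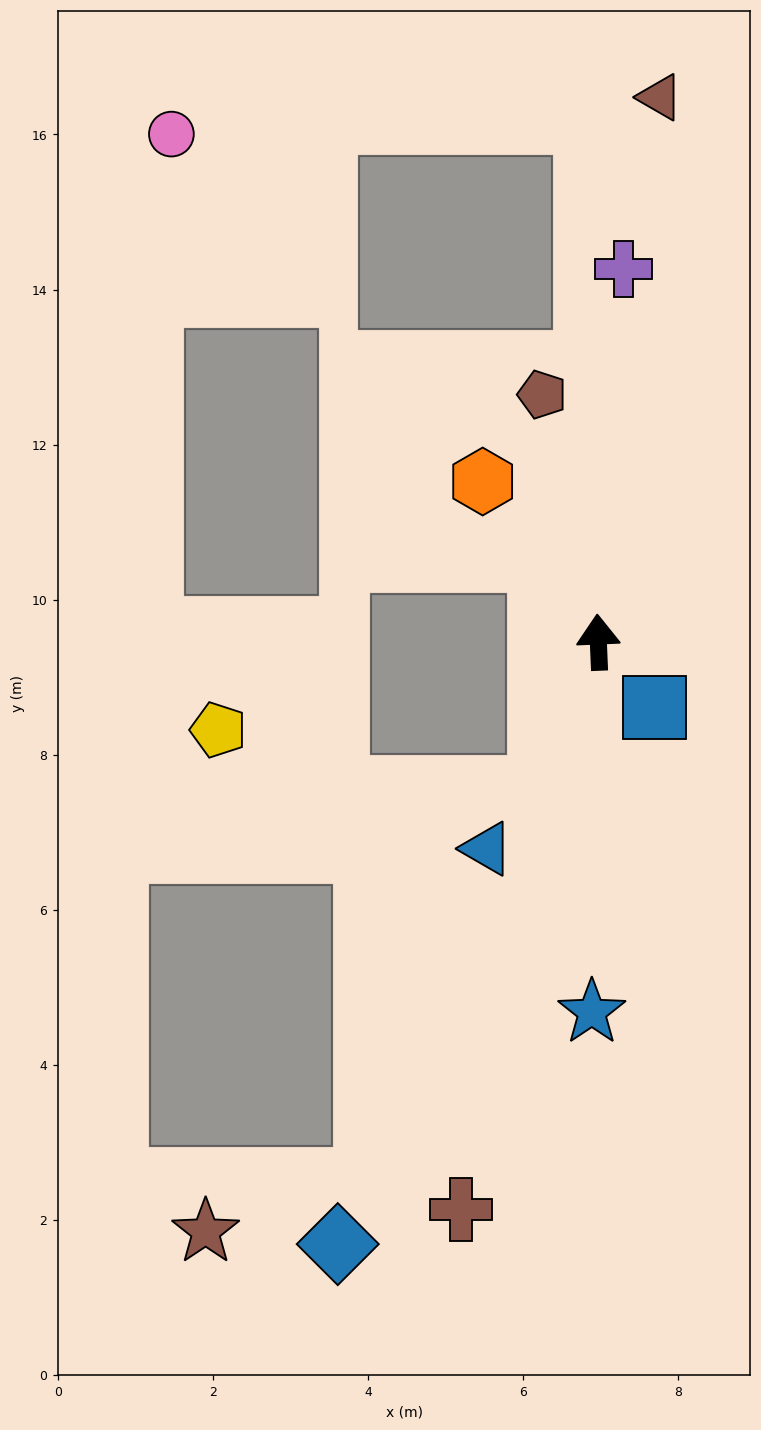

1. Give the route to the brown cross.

turn left 164°, forward 7.5 m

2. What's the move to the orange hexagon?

turn left 33°, forward 2.6 m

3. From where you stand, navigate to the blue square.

turn right 142°, forward 1.1 m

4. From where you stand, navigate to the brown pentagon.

turn left 10°, forward 3.3 m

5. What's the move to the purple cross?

turn right 6°, forward 4.8 m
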